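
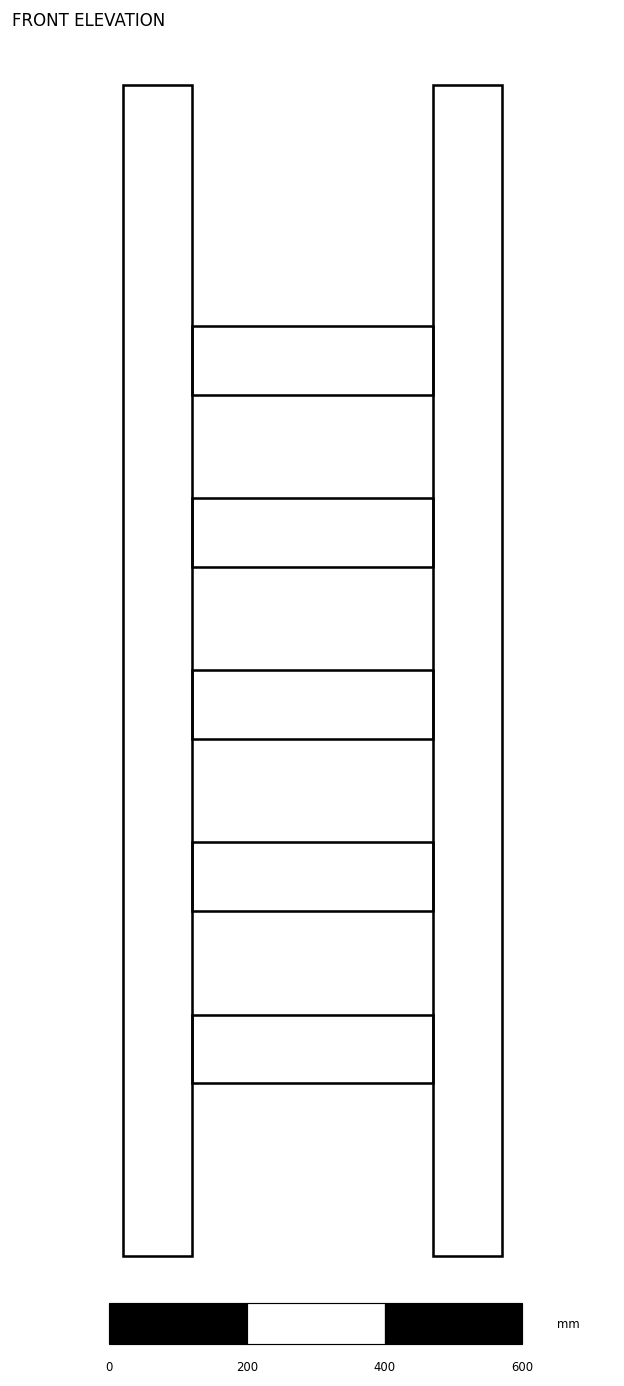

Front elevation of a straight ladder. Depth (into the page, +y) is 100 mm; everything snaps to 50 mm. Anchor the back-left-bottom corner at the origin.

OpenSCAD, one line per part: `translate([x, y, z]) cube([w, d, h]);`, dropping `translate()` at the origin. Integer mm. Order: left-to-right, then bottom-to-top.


cube([100, 100, 1700]);
translate([100, 0, 250]) cube([350, 100, 100]);
translate([100, 0, 500]) cube([350, 100, 100]);
translate([100, 0, 750]) cube([350, 100, 100]);
translate([100, 0, 1000]) cube([350, 100, 100]);
translate([100, 0, 1250]) cube([350, 100, 100]);
translate([450, 0, 0]) cube([100, 100, 1700]);


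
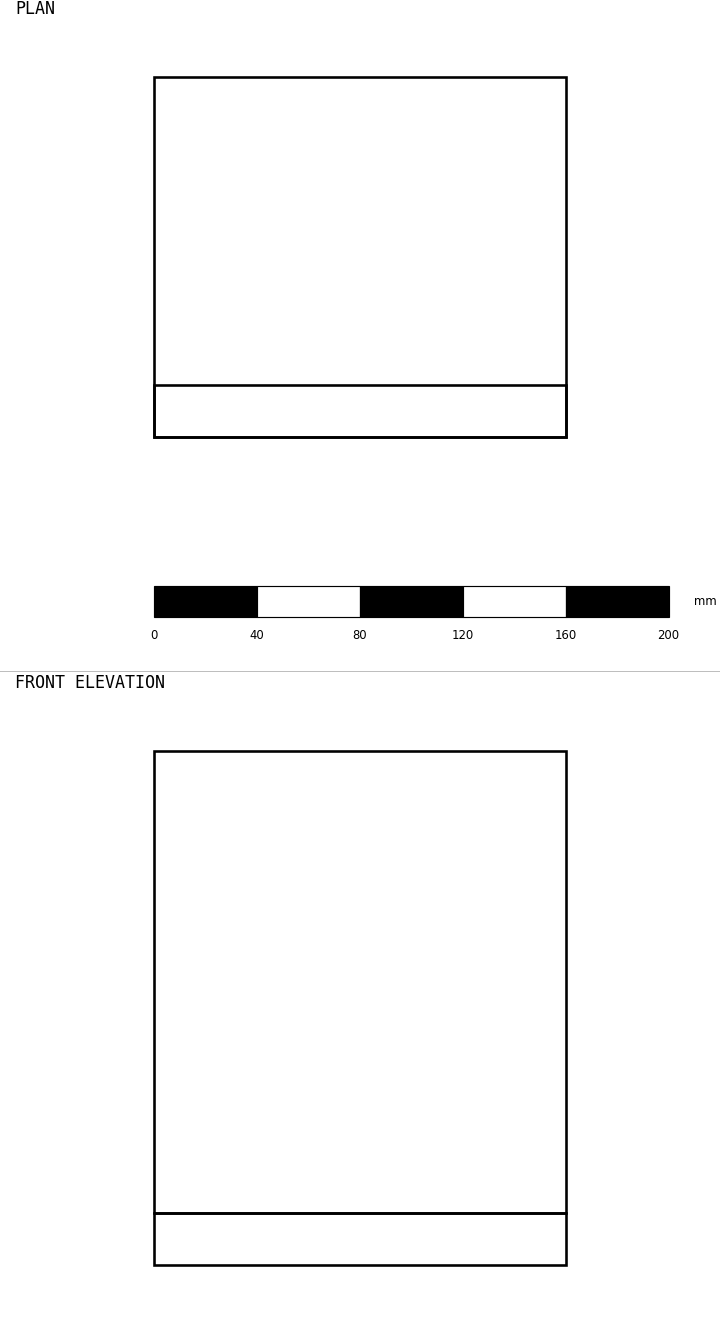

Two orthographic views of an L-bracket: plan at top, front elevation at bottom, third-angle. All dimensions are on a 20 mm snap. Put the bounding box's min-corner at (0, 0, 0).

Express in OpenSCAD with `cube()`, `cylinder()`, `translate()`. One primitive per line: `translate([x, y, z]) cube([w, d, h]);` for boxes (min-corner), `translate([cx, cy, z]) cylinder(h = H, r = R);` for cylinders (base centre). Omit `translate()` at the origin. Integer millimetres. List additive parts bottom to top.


cube([160, 140, 20]);
translate([0, 0, 20]) cube([160, 20, 180]);


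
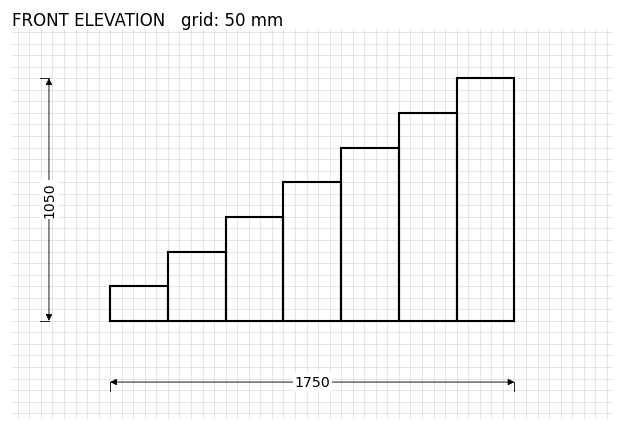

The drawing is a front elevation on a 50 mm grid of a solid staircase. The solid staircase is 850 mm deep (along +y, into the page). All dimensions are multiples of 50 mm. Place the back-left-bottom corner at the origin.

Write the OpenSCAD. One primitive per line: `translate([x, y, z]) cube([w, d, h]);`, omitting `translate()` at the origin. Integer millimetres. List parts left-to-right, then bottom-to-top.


cube([250, 850, 150]);
translate([250, 0, 0]) cube([250, 850, 300]);
translate([500, 0, 0]) cube([250, 850, 450]);
translate([750, 0, 0]) cube([250, 850, 600]);
translate([1000, 0, 0]) cube([250, 850, 750]);
translate([1250, 0, 0]) cube([250, 850, 900]);
translate([1500, 0, 0]) cube([250, 850, 1050]);


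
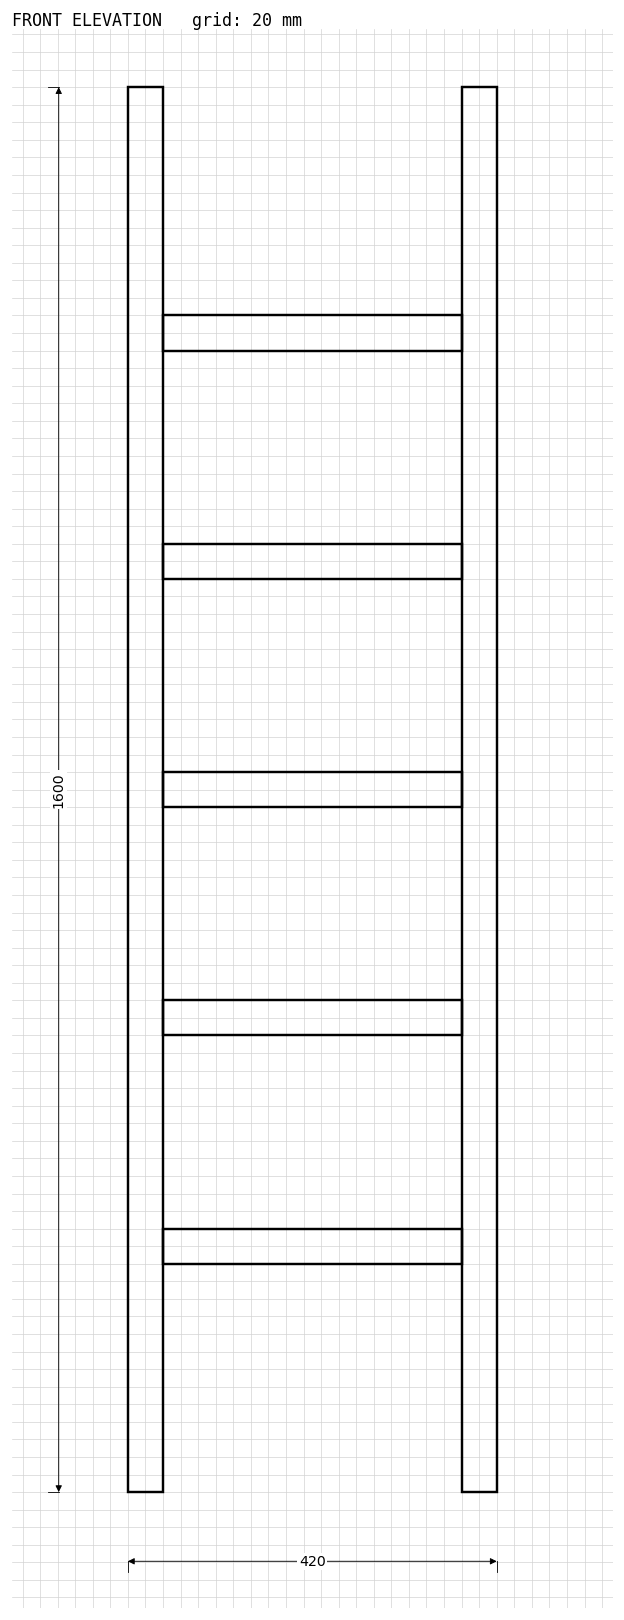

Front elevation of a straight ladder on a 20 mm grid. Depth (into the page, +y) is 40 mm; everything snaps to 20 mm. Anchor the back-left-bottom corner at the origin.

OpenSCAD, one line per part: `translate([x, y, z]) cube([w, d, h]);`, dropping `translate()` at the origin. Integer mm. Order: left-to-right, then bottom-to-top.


cube([40, 40, 1600]);
translate([40, 0, 260]) cube([340, 40, 40]);
translate([40, 0, 520]) cube([340, 40, 40]);
translate([40, 0, 780]) cube([340, 40, 40]);
translate([40, 0, 1040]) cube([340, 40, 40]);
translate([40, 0, 1300]) cube([340, 40, 40]);
translate([380, 0, 0]) cube([40, 40, 1600]);


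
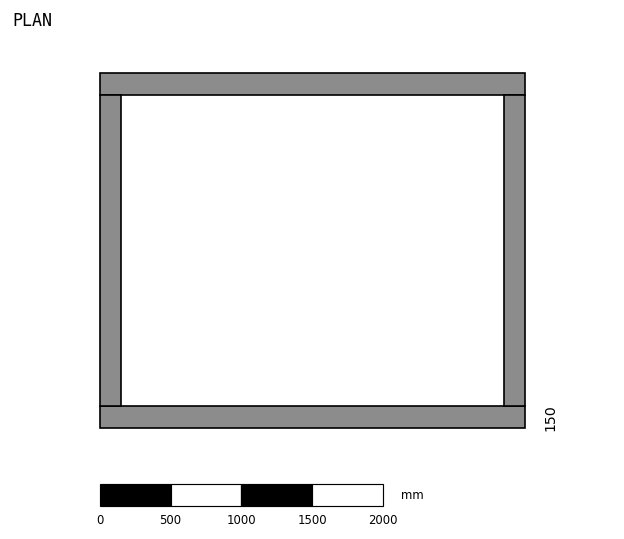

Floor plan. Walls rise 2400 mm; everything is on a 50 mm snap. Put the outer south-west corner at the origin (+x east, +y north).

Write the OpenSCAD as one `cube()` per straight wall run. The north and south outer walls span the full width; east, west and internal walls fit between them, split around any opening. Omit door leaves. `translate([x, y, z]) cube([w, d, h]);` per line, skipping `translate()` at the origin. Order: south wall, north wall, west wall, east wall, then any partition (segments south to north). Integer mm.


cube([3000, 150, 2400]);
translate([0, 2350, 0]) cube([3000, 150, 2400]);
translate([0, 150, 0]) cube([150, 2200, 2400]);
translate([2850, 150, 0]) cube([150, 2200, 2400]);


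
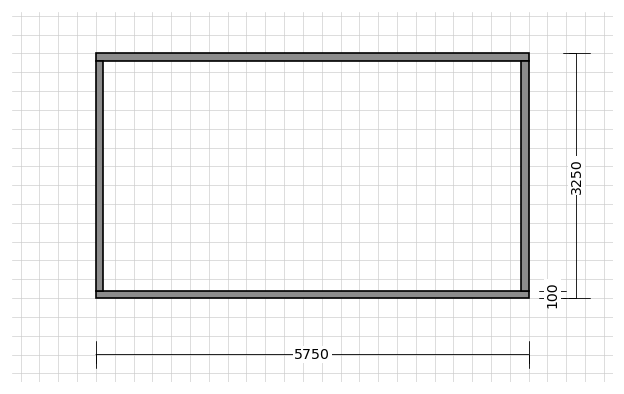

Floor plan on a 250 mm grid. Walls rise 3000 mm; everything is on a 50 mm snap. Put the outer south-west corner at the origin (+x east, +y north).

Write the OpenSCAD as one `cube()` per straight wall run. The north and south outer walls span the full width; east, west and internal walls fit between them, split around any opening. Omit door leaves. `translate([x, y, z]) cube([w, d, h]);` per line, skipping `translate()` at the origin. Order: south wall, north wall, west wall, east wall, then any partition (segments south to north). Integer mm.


cube([5750, 100, 3000]);
translate([0, 3150, 0]) cube([5750, 100, 3000]);
translate([0, 100, 0]) cube([100, 3050, 3000]);
translate([5650, 100, 0]) cube([100, 3050, 3000]);


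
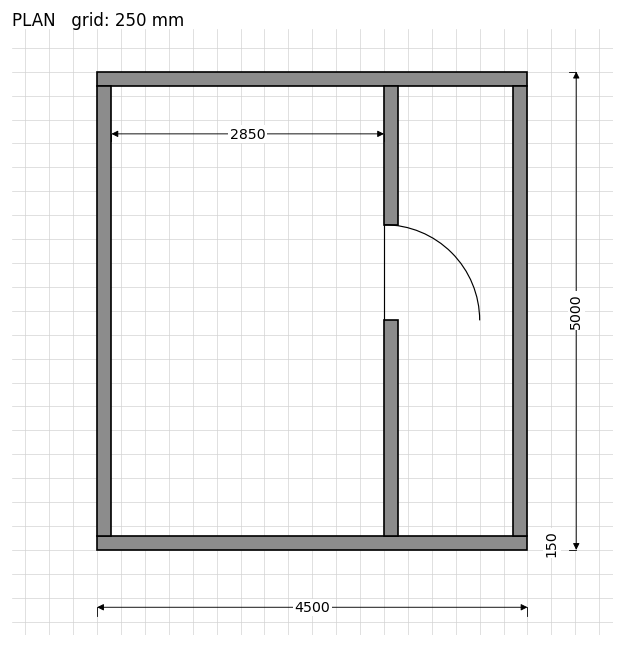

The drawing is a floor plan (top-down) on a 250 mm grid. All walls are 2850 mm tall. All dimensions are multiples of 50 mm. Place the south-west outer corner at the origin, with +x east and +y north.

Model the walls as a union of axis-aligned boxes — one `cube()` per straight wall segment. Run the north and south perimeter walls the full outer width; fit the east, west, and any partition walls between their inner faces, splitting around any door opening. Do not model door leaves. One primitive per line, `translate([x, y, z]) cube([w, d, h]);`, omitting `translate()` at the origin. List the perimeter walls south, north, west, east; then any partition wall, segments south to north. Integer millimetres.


cube([4500, 150, 2850]);
translate([0, 4850, 0]) cube([4500, 150, 2850]);
translate([0, 150, 0]) cube([150, 4700, 2850]);
translate([4350, 150, 0]) cube([150, 4700, 2850]);
translate([3000, 150, 0]) cube([150, 2250, 2850]);
translate([3000, 3400, 0]) cube([150, 1450, 2850]);


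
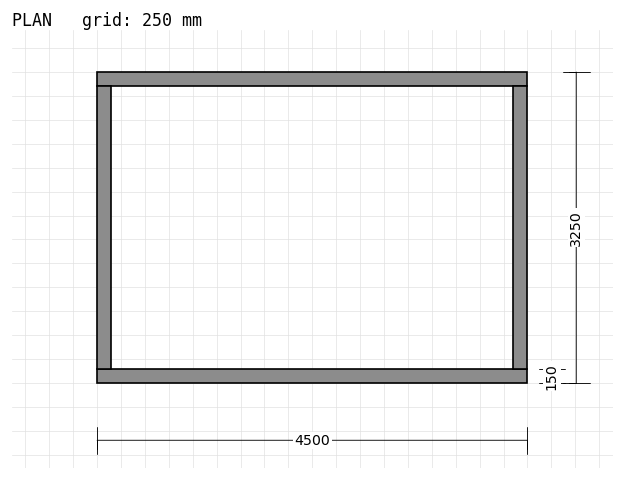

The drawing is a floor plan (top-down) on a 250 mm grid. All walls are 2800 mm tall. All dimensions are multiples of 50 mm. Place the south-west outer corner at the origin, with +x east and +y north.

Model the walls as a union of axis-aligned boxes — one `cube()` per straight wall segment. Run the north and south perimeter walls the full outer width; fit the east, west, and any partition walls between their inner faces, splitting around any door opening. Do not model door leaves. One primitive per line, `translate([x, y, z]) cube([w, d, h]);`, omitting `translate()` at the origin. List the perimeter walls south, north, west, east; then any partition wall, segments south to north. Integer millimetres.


cube([4500, 150, 2800]);
translate([0, 3100, 0]) cube([4500, 150, 2800]);
translate([0, 150, 0]) cube([150, 2950, 2800]);
translate([4350, 150, 0]) cube([150, 2950, 2800]);


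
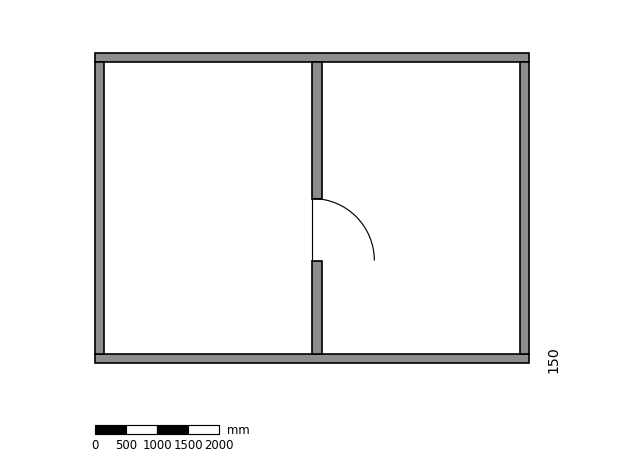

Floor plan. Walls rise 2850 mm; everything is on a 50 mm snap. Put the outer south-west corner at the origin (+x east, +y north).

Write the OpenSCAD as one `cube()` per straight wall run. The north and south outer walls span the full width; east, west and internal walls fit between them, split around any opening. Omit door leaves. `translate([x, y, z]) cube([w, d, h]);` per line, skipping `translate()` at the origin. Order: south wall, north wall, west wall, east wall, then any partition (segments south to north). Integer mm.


cube([7000, 150, 2850]);
translate([0, 4850, 0]) cube([7000, 150, 2850]);
translate([0, 150, 0]) cube([150, 4700, 2850]);
translate([6850, 150, 0]) cube([150, 4700, 2850]);
translate([3500, 150, 0]) cube([150, 1500, 2850]);
translate([3500, 2650, 0]) cube([150, 2200, 2850]);


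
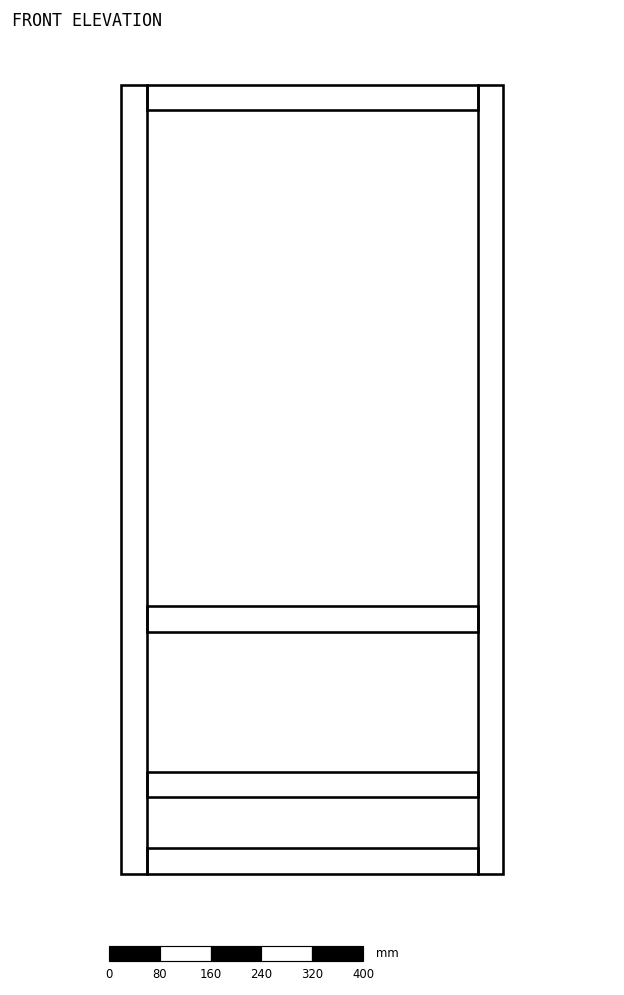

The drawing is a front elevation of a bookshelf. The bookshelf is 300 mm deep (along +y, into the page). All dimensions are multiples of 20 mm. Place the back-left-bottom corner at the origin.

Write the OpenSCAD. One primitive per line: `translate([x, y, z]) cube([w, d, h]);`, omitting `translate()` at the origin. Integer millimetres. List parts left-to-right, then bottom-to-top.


cube([40, 300, 1240]);
translate([40, 0, 0]) cube([520, 300, 40]);
translate([40, 0, 120]) cube([520, 300, 40]);
translate([40, 0, 380]) cube([520, 300, 40]);
translate([40, 0, 1200]) cube([520, 300, 40]);
translate([560, 0, 0]) cube([40, 300, 1240]);


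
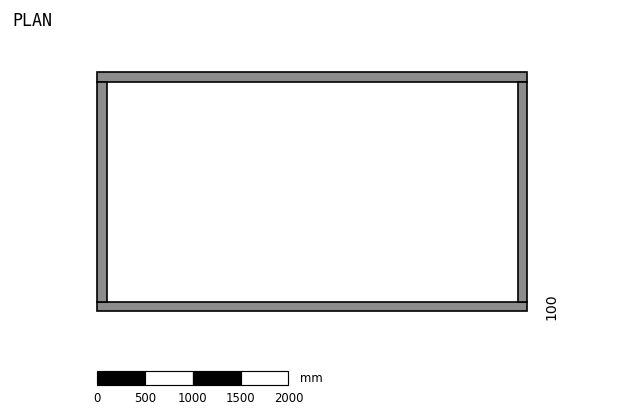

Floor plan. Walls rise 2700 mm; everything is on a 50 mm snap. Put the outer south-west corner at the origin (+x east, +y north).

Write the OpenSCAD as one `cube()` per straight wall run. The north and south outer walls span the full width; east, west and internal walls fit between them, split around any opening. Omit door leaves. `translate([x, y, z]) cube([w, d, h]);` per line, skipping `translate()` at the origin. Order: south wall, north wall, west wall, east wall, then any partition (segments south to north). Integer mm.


cube([4500, 100, 2700]);
translate([0, 2400, 0]) cube([4500, 100, 2700]);
translate([0, 100, 0]) cube([100, 2300, 2700]);
translate([4400, 100, 0]) cube([100, 2300, 2700]);


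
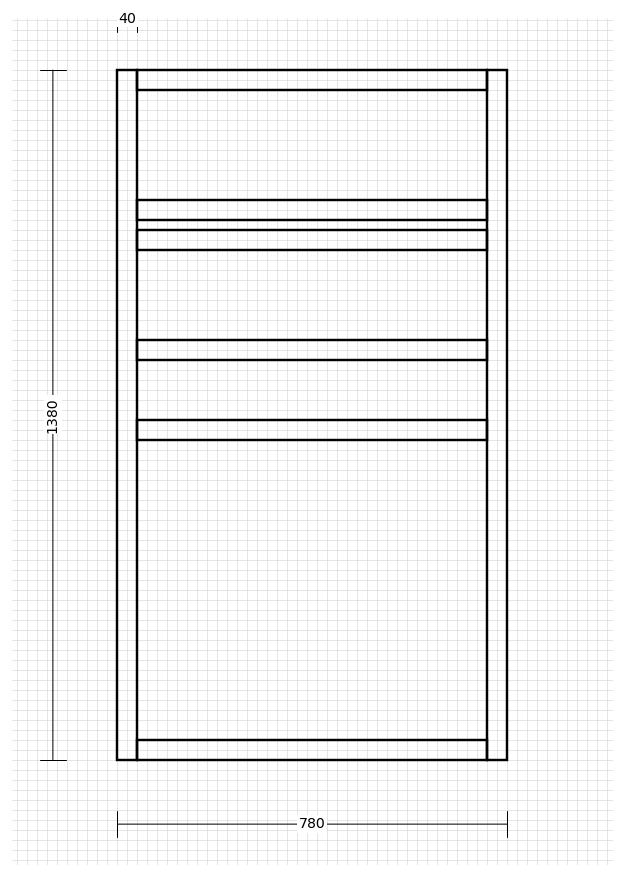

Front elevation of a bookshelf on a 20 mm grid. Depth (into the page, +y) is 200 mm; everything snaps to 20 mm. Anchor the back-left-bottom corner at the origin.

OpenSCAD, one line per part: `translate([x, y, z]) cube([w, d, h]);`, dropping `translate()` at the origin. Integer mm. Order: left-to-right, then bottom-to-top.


cube([40, 200, 1380]);
translate([40, 0, 0]) cube([700, 200, 40]);
translate([40, 0, 640]) cube([700, 200, 40]);
translate([40, 0, 800]) cube([700, 200, 40]);
translate([40, 0, 1020]) cube([700, 200, 40]);
translate([40, 0, 1080]) cube([700, 200, 40]);
translate([40, 0, 1340]) cube([700, 200, 40]);
translate([740, 0, 0]) cube([40, 200, 1380]);


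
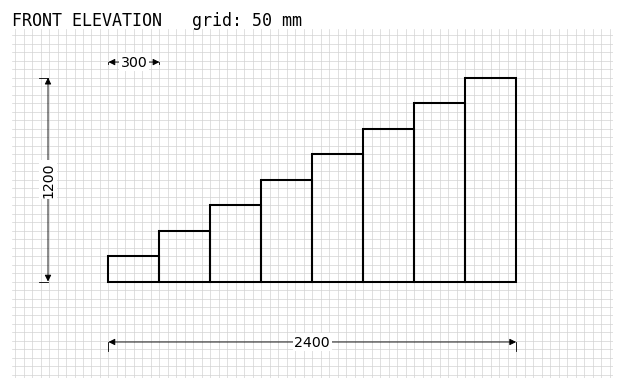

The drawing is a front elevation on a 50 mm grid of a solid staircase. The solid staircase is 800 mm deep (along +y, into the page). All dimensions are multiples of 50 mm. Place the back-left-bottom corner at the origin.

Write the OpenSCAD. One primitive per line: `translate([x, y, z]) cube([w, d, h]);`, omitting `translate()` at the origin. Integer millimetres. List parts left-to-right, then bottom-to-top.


cube([300, 800, 150]);
translate([300, 0, 0]) cube([300, 800, 300]);
translate([600, 0, 0]) cube([300, 800, 450]);
translate([900, 0, 0]) cube([300, 800, 600]);
translate([1200, 0, 0]) cube([300, 800, 750]);
translate([1500, 0, 0]) cube([300, 800, 900]);
translate([1800, 0, 0]) cube([300, 800, 1050]);
translate([2100, 0, 0]) cube([300, 800, 1200]);


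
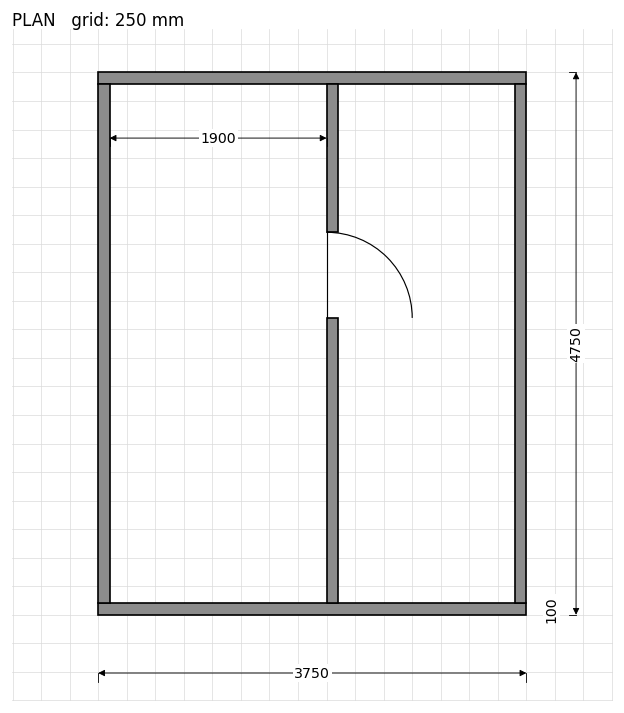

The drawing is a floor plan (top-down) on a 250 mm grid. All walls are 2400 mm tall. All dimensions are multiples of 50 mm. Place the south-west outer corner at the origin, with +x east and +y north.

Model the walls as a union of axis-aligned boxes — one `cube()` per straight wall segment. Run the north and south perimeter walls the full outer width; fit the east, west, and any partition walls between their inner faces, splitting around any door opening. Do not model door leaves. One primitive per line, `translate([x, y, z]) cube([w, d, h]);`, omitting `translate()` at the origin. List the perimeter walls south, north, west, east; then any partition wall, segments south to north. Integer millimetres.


cube([3750, 100, 2400]);
translate([0, 4650, 0]) cube([3750, 100, 2400]);
translate([0, 100, 0]) cube([100, 4550, 2400]);
translate([3650, 100, 0]) cube([100, 4550, 2400]);
translate([2000, 100, 0]) cube([100, 2500, 2400]);
translate([2000, 3350, 0]) cube([100, 1300, 2400]);


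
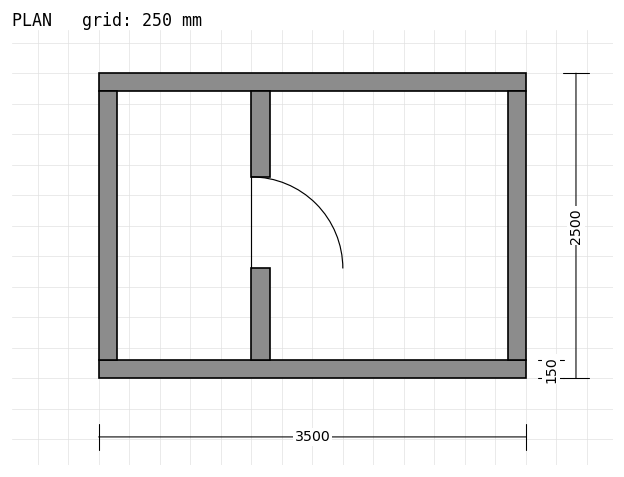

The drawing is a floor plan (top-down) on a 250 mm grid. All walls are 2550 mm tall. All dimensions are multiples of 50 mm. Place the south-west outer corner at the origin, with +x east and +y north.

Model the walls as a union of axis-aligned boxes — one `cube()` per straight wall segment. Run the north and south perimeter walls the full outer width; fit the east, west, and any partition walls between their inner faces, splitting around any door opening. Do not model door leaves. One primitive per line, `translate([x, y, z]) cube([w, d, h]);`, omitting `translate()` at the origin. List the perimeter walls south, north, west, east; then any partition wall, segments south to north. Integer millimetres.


cube([3500, 150, 2550]);
translate([0, 2350, 0]) cube([3500, 150, 2550]);
translate([0, 150, 0]) cube([150, 2200, 2550]);
translate([3350, 150, 0]) cube([150, 2200, 2550]);
translate([1250, 150, 0]) cube([150, 750, 2550]);
translate([1250, 1650, 0]) cube([150, 700, 2550]);


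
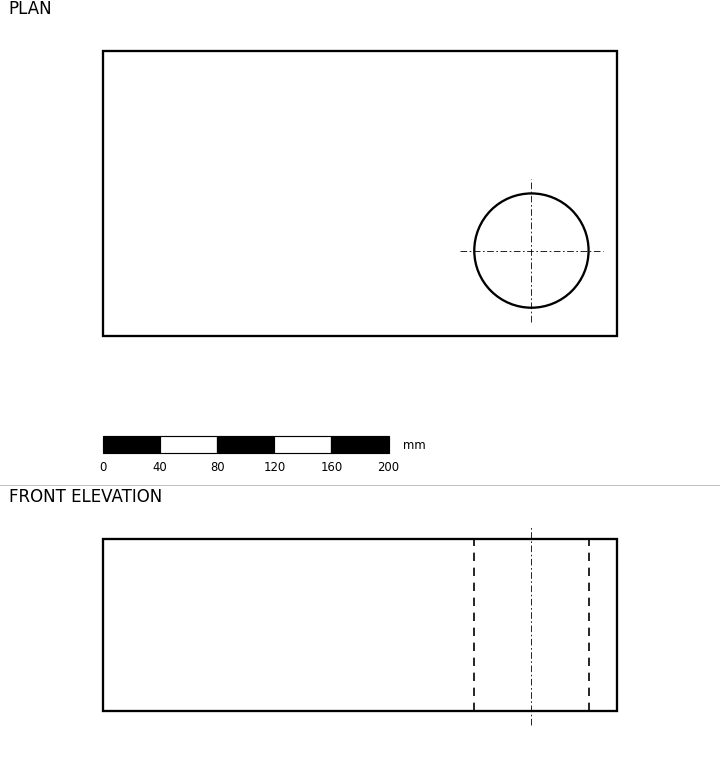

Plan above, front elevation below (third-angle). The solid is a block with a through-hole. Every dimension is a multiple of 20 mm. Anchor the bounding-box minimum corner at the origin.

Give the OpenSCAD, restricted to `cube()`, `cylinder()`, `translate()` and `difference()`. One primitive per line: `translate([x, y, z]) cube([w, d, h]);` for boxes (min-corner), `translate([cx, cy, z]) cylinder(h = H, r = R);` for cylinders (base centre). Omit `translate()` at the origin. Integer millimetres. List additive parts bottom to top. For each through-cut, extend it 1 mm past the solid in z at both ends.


difference() {
  cube([360, 200, 120]);
  translate([300, 60, -1]) cylinder(h = 122, r = 40);
}


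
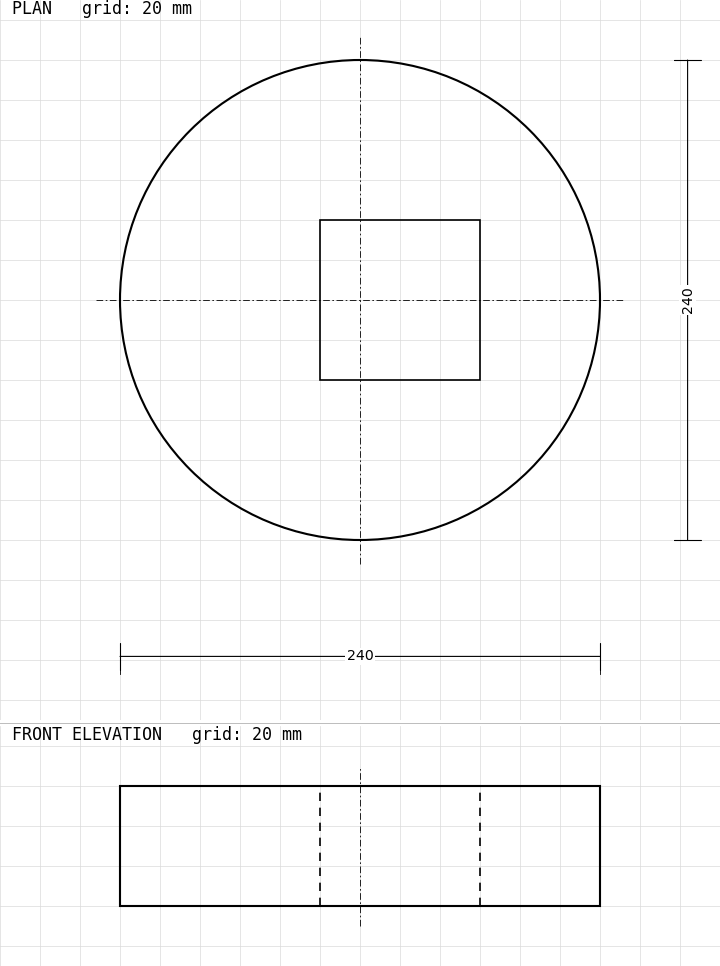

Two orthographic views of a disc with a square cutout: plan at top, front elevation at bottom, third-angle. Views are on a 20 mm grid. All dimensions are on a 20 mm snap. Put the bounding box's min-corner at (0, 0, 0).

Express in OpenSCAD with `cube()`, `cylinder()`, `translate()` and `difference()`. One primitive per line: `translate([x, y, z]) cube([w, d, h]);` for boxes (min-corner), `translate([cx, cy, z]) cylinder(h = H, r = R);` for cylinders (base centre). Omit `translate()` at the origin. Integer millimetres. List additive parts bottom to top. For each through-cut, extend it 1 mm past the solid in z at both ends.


difference() {
  translate([120, 120, 0]) cylinder(h = 60, r = 120);
  translate([100, 80, -1]) cube([80, 80, 62]);
}


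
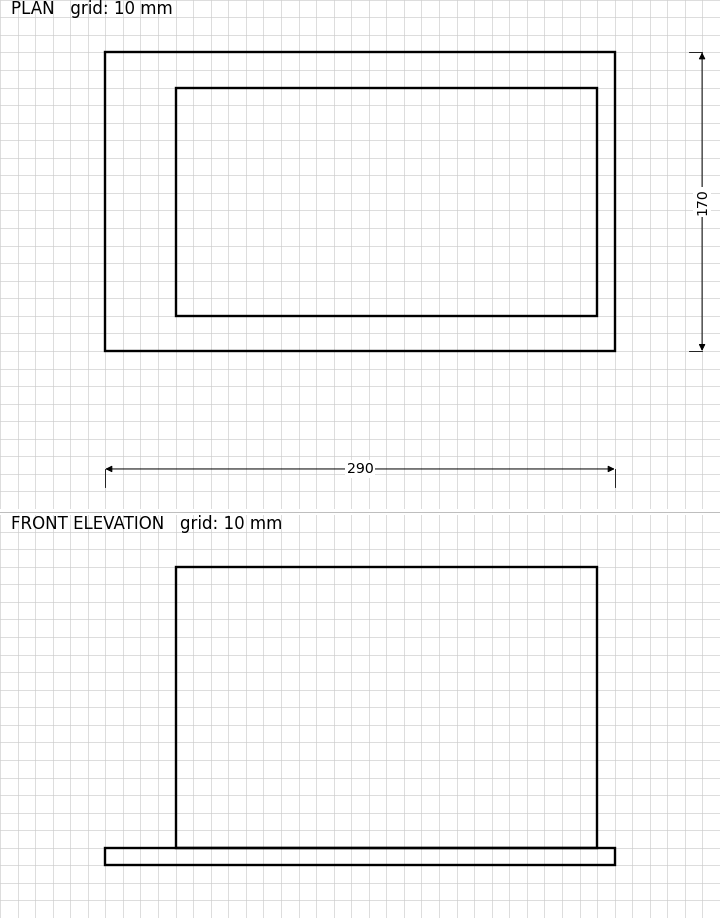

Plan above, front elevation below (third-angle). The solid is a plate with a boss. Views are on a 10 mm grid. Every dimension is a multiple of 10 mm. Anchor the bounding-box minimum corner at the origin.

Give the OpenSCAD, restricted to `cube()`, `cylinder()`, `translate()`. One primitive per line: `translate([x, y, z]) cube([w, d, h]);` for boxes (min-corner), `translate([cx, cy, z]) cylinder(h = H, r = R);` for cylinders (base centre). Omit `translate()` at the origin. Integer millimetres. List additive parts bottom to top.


cube([290, 170, 10]);
translate([40, 20, 10]) cube([240, 130, 160]);


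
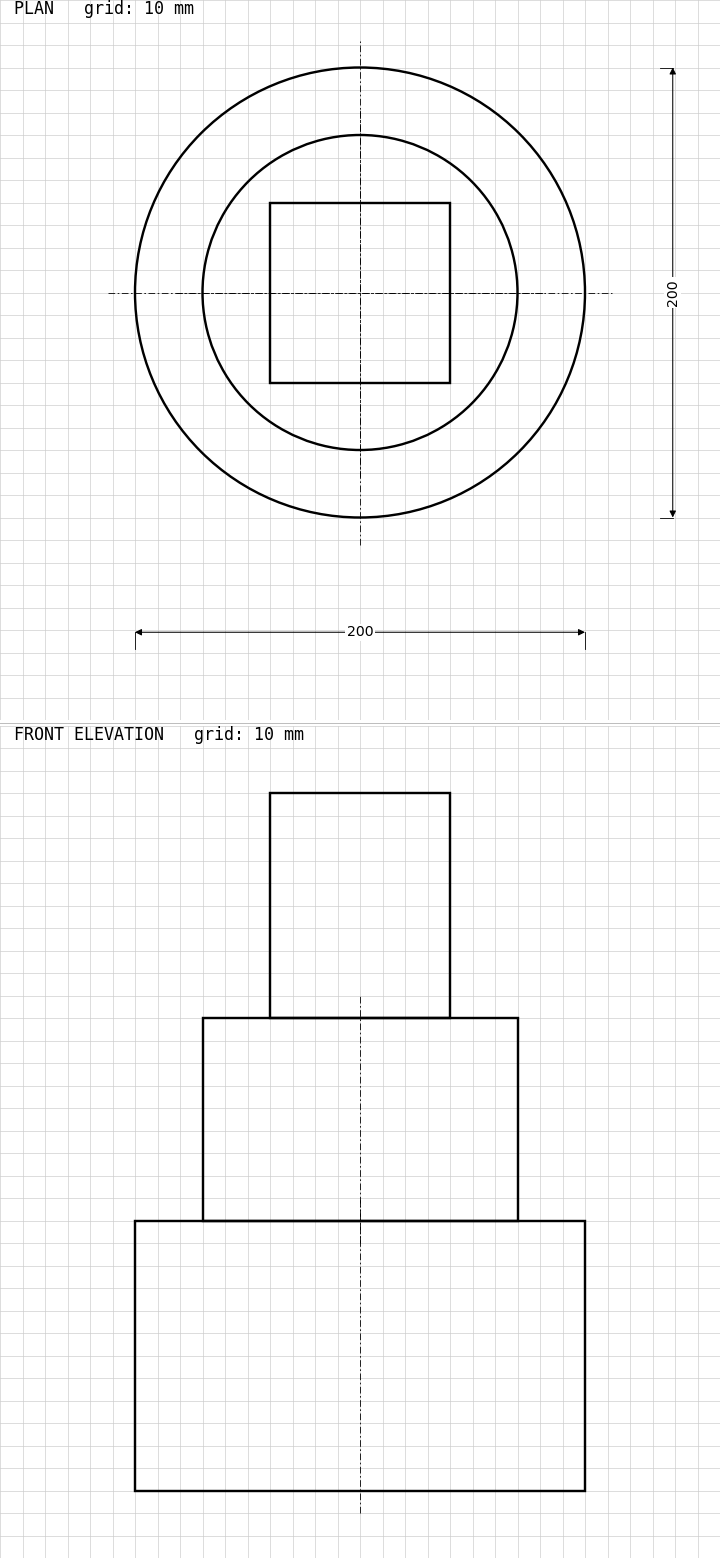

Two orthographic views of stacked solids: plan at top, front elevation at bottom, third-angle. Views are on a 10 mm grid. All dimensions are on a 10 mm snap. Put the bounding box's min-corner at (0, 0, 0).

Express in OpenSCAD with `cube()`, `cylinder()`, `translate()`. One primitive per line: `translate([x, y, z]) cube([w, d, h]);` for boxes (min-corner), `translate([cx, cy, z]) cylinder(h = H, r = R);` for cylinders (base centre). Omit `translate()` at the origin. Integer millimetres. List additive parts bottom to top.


translate([100, 100, 0]) cylinder(h = 120, r = 100);
translate([100, 100, 120]) cylinder(h = 90, r = 70);
translate([60, 60, 210]) cube([80, 80, 100]);


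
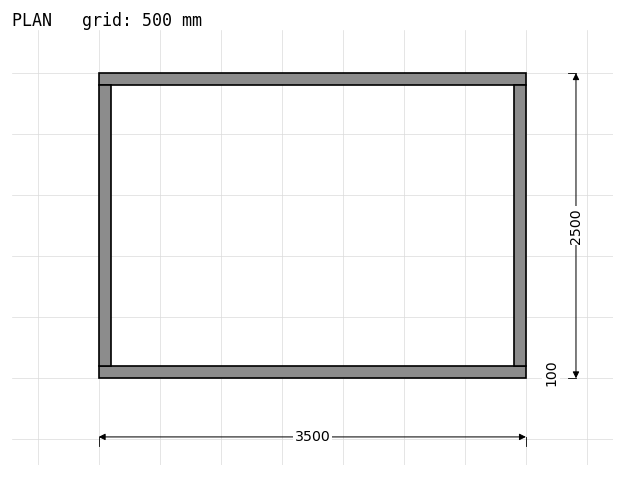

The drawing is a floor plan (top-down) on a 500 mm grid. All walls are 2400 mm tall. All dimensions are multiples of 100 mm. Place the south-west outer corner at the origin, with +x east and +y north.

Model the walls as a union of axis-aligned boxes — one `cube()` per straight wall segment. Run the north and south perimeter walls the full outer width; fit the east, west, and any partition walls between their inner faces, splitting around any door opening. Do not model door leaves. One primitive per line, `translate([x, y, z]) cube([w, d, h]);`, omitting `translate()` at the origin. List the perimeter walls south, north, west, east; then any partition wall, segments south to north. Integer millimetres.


cube([3500, 100, 2400]);
translate([0, 2400, 0]) cube([3500, 100, 2400]);
translate([0, 100, 0]) cube([100, 2300, 2400]);
translate([3400, 100, 0]) cube([100, 2300, 2400]);


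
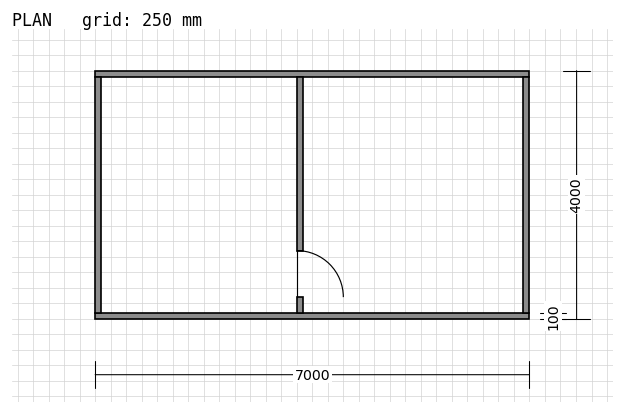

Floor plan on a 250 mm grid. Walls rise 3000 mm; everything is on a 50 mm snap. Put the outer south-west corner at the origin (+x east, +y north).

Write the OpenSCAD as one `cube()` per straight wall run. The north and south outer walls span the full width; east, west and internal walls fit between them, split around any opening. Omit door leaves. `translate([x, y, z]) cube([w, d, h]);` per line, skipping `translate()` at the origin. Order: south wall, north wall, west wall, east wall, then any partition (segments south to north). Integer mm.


cube([7000, 100, 3000]);
translate([0, 3900, 0]) cube([7000, 100, 3000]);
translate([0, 100, 0]) cube([100, 3800, 3000]);
translate([6900, 100, 0]) cube([100, 3800, 3000]);
translate([3250, 100, 0]) cube([100, 250, 3000]);
translate([3250, 1100, 0]) cube([100, 2800, 3000]);


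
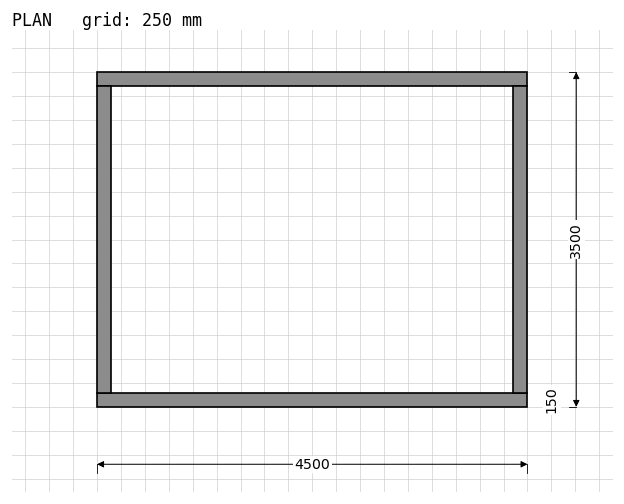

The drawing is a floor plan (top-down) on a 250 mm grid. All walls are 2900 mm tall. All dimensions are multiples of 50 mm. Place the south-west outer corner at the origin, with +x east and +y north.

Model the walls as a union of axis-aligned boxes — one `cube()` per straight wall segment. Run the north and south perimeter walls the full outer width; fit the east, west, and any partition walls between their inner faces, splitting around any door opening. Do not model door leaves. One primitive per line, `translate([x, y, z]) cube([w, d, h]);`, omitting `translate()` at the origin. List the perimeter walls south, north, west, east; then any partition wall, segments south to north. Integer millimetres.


cube([4500, 150, 2900]);
translate([0, 3350, 0]) cube([4500, 150, 2900]);
translate([0, 150, 0]) cube([150, 3200, 2900]);
translate([4350, 150, 0]) cube([150, 3200, 2900]);


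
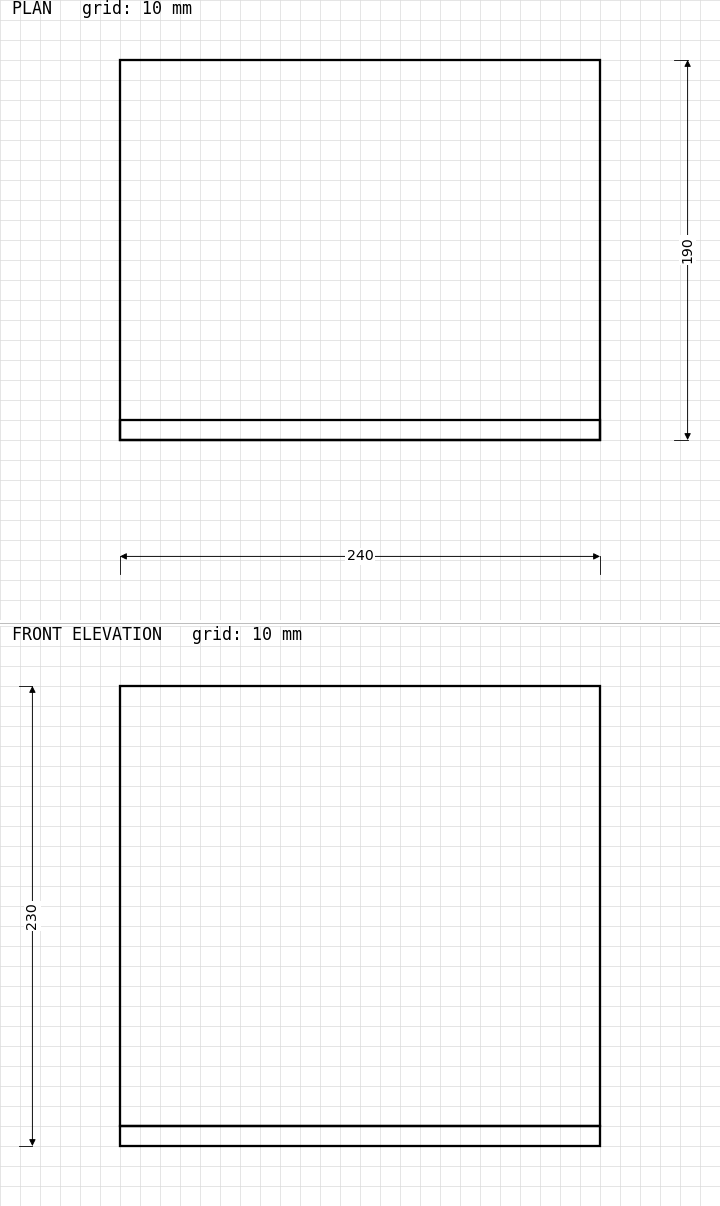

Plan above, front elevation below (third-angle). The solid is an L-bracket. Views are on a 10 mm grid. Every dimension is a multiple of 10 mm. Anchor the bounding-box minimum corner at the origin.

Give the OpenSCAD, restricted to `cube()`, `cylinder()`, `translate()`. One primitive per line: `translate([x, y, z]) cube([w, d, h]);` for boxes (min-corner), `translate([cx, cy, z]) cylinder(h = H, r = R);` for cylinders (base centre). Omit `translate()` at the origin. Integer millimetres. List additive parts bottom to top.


cube([240, 190, 10]);
translate([0, 0, 10]) cube([240, 10, 220]);


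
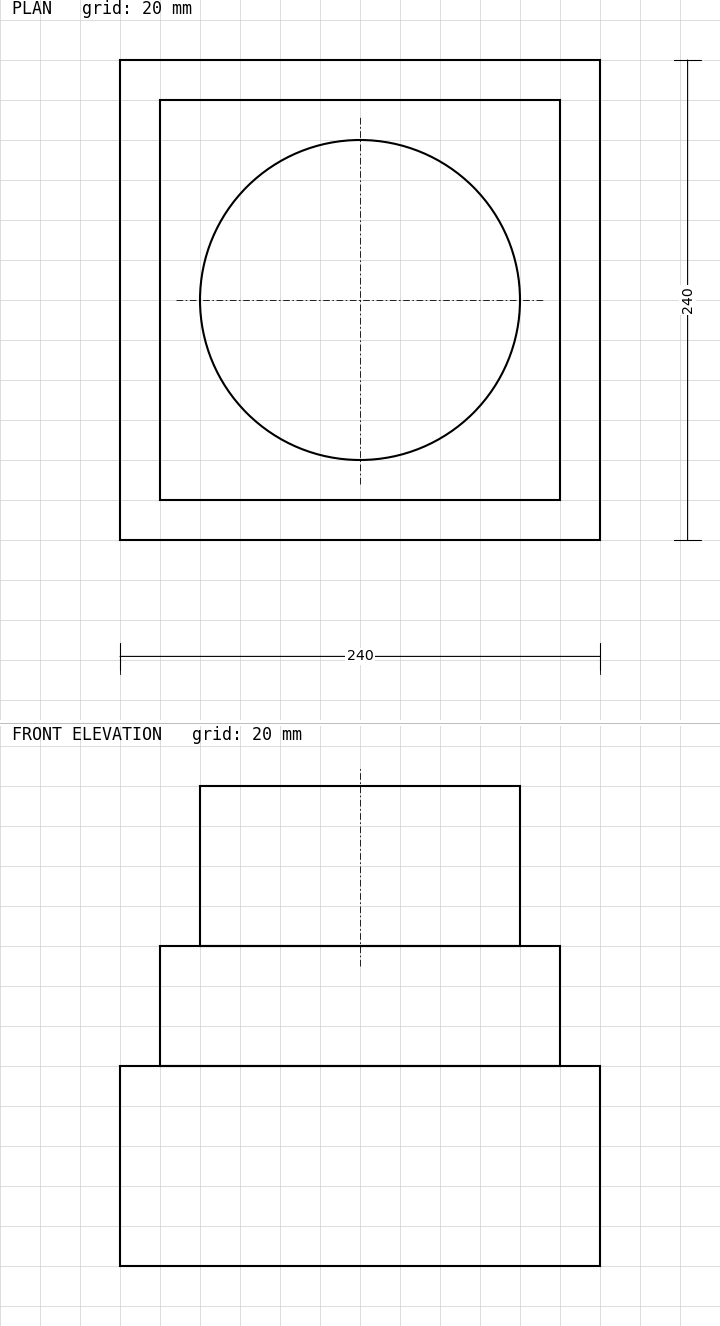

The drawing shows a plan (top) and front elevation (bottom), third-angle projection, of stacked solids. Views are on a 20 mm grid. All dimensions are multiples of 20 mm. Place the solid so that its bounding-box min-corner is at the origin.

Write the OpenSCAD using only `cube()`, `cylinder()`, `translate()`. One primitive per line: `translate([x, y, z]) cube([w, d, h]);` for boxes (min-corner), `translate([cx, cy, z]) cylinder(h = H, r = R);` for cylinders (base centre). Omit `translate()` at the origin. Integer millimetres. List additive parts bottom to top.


cube([240, 240, 100]);
translate([20, 20, 100]) cube([200, 200, 60]);
translate([120, 120, 160]) cylinder(h = 80, r = 80);


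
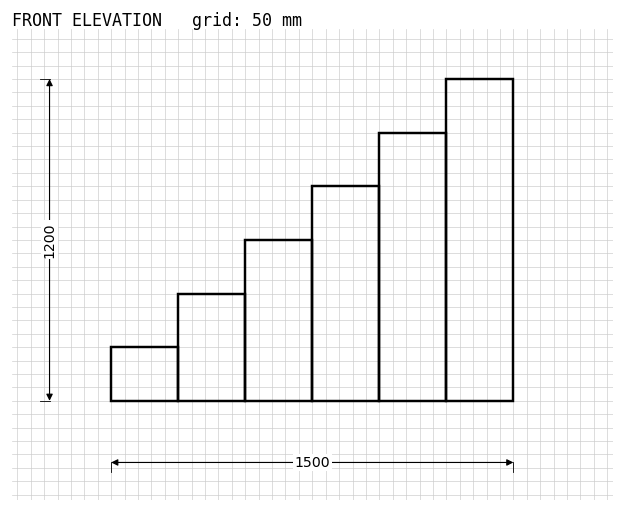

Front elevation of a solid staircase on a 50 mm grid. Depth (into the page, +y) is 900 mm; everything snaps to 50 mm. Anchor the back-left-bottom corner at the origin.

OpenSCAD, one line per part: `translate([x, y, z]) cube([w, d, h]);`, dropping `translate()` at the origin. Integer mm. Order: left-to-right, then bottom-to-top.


cube([250, 900, 200]);
translate([250, 0, 0]) cube([250, 900, 400]);
translate([500, 0, 0]) cube([250, 900, 600]);
translate([750, 0, 0]) cube([250, 900, 800]);
translate([1000, 0, 0]) cube([250, 900, 1000]);
translate([1250, 0, 0]) cube([250, 900, 1200]);


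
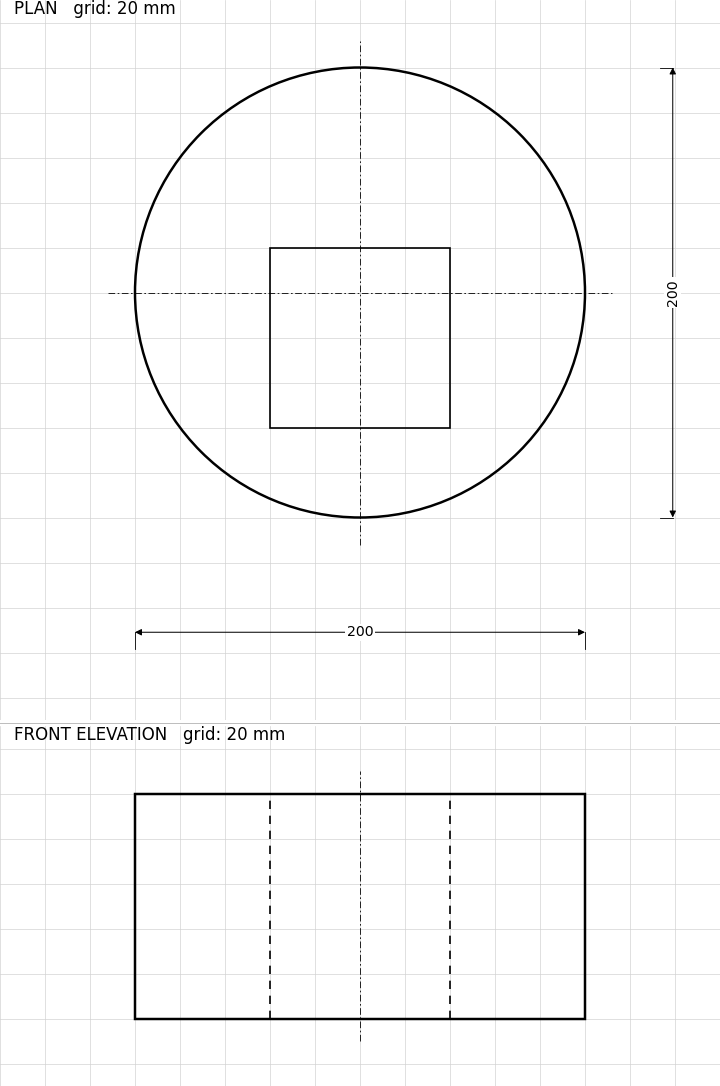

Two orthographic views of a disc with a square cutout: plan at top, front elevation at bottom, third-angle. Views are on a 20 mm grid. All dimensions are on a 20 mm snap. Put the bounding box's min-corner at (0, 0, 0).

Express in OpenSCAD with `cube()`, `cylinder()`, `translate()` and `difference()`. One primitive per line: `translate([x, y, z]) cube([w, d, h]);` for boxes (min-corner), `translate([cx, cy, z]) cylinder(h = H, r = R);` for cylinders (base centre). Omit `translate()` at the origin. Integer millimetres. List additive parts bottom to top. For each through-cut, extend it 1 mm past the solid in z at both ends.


difference() {
  translate([100, 100, 0]) cylinder(h = 100, r = 100);
  translate([60, 40, -1]) cube([80, 80, 102]);
}


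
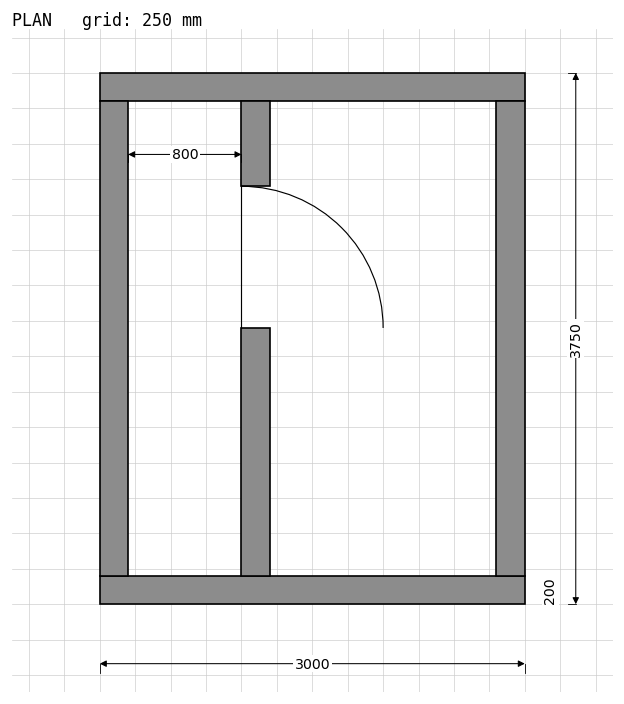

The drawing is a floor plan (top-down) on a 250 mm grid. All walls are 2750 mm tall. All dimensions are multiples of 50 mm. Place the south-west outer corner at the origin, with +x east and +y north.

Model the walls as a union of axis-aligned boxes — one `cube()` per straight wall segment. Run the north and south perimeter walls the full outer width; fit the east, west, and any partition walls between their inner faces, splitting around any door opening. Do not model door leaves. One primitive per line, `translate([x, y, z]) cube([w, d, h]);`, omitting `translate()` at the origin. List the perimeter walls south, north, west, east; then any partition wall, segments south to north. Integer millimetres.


cube([3000, 200, 2750]);
translate([0, 3550, 0]) cube([3000, 200, 2750]);
translate([0, 200, 0]) cube([200, 3350, 2750]);
translate([2800, 200, 0]) cube([200, 3350, 2750]);
translate([1000, 200, 0]) cube([200, 1750, 2750]);
translate([1000, 2950, 0]) cube([200, 600, 2750]);


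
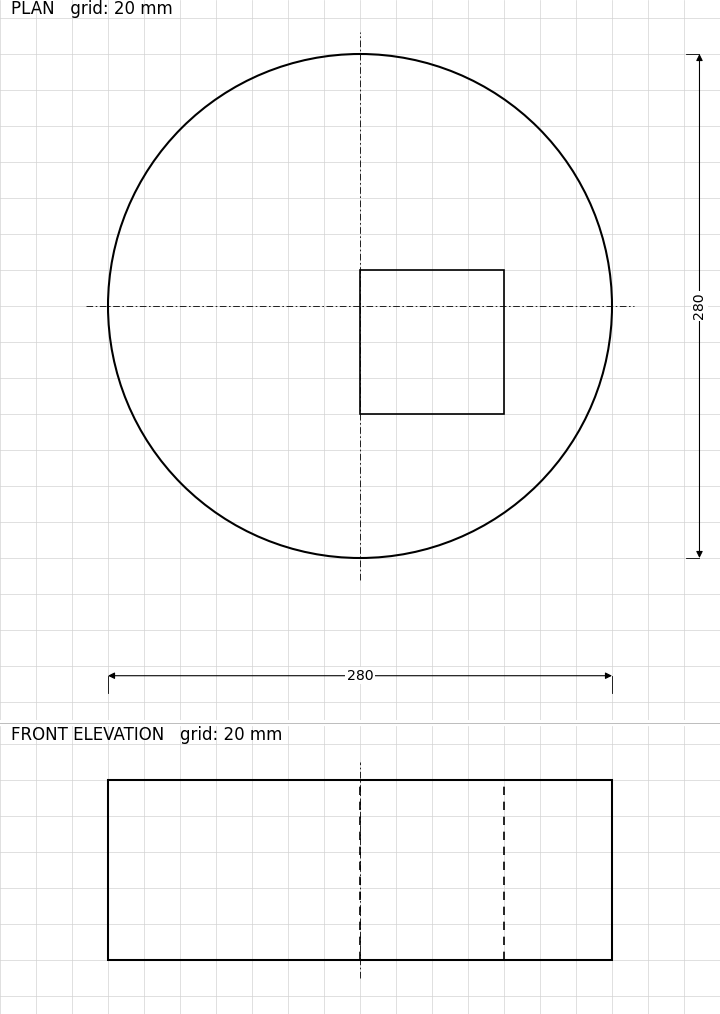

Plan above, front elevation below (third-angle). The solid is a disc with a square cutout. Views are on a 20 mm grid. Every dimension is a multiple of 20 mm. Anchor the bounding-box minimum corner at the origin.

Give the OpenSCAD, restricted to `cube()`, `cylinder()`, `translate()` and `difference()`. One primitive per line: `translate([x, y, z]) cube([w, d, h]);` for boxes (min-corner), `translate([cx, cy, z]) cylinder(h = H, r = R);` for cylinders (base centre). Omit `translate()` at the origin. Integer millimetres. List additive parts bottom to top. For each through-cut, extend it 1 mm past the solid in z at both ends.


difference() {
  translate([140, 140, 0]) cylinder(h = 100, r = 140);
  translate([140, 80, -1]) cube([80, 80, 102]);
}


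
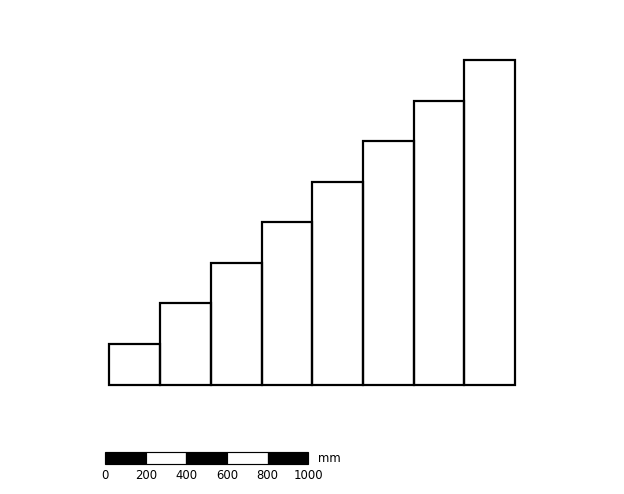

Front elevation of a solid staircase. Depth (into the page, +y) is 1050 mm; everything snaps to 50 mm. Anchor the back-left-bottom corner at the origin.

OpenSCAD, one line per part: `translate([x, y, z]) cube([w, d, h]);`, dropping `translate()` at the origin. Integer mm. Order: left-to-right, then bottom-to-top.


cube([250, 1050, 200]);
translate([250, 0, 0]) cube([250, 1050, 400]);
translate([500, 0, 0]) cube([250, 1050, 600]);
translate([750, 0, 0]) cube([250, 1050, 800]);
translate([1000, 0, 0]) cube([250, 1050, 1000]);
translate([1250, 0, 0]) cube([250, 1050, 1200]);
translate([1500, 0, 0]) cube([250, 1050, 1400]);
translate([1750, 0, 0]) cube([250, 1050, 1600]);


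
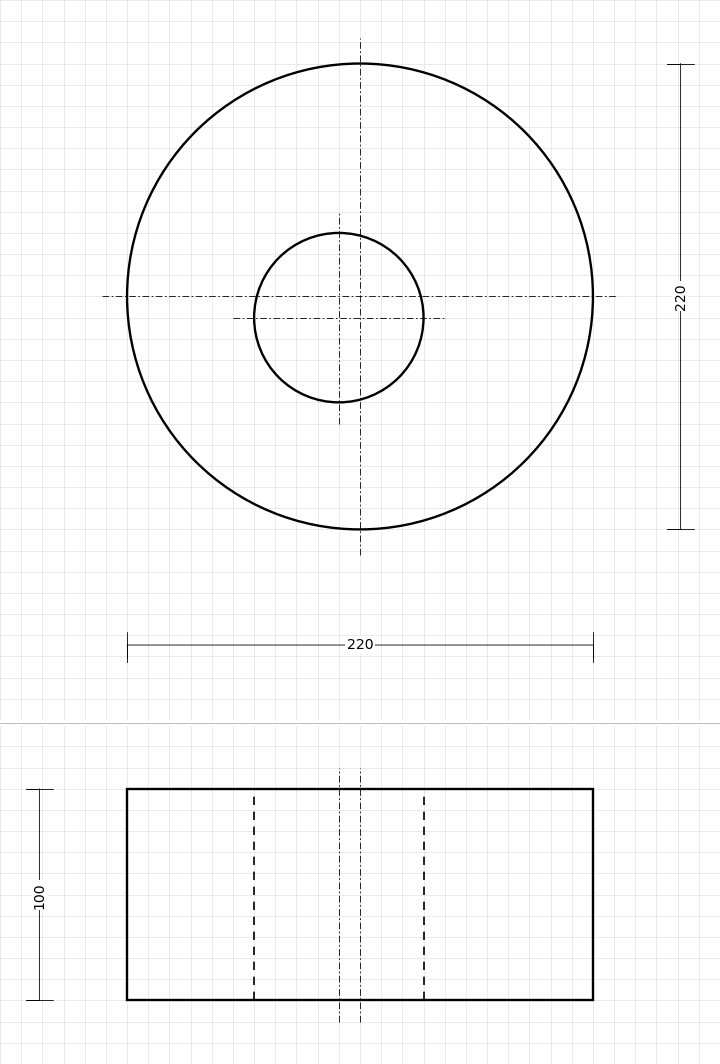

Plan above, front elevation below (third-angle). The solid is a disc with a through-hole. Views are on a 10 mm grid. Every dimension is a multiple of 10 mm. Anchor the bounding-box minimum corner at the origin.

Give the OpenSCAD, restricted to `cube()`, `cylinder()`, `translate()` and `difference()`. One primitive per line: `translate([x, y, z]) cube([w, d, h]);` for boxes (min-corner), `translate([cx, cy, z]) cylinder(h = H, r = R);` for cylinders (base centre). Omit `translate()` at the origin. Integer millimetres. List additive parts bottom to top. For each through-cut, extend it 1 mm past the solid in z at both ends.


difference() {
  translate([110, 110, 0]) cylinder(h = 100, r = 110);
  translate([100, 100, -1]) cylinder(h = 102, r = 40);
}


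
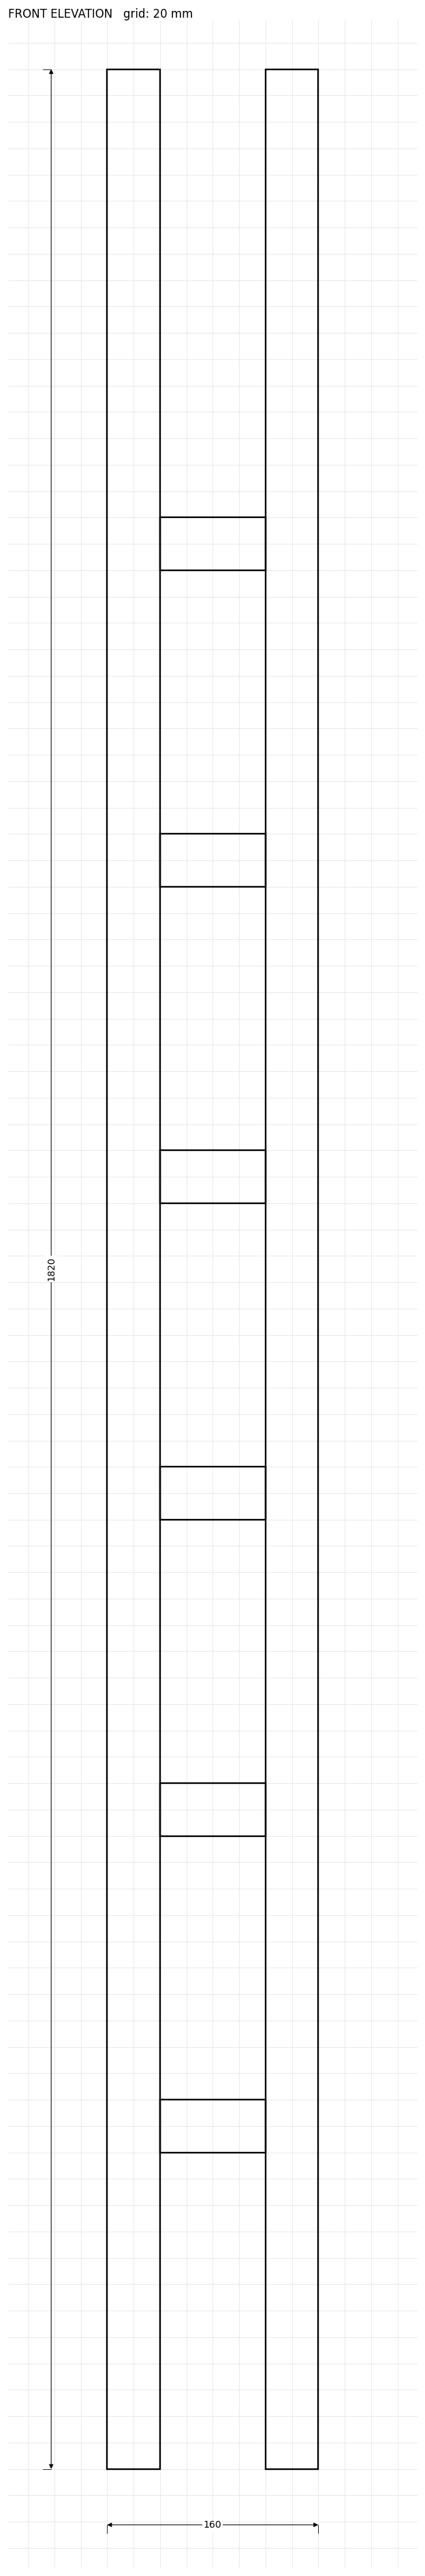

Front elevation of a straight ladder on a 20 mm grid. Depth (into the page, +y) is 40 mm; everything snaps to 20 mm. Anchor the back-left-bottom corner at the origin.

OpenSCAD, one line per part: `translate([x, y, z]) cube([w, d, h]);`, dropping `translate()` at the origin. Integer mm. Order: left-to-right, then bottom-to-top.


cube([40, 40, 1820]);
translate([40, 0, 240]) cube([80, 40, 40]);
translate([40, 0, 480]) cube([80, 40, 40]);
translate([40, 0, 720]) cube([80, 40, 40]);
translate([40, 0, 960]) cube([80, 40, 40]);
translate([40, 0, 1200]) cube([80, 40, 40]);
translate([40, 0, 1440]) cube([80, 40, 40]);
translate([120, 0, 0]) cube([40, 40, 1820]);


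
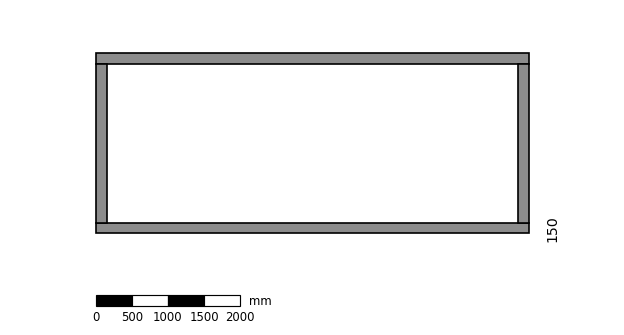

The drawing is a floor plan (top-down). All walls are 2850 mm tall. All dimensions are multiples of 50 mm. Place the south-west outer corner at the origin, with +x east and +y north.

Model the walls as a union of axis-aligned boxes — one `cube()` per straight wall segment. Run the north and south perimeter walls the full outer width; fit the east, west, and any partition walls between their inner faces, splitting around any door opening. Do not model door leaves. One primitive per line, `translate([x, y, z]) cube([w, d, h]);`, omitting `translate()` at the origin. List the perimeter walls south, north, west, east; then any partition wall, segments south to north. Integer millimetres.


cube([6000, 150, 2850]);
translate([0, 2350, 0]) cube([6000, 150, 2850]);
translate([0, 150, 0]) cube([150, 2200, 2850]);
translate([5850, 150, 0]) cube([150, 2200, 2850]);


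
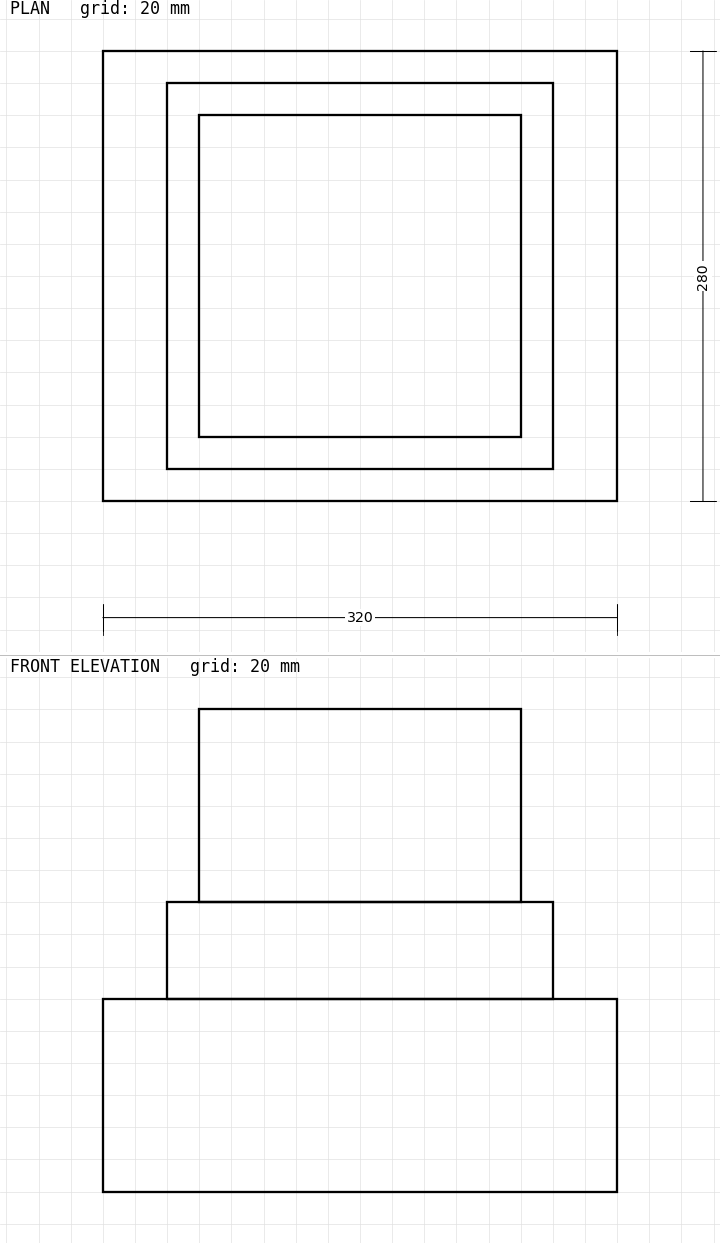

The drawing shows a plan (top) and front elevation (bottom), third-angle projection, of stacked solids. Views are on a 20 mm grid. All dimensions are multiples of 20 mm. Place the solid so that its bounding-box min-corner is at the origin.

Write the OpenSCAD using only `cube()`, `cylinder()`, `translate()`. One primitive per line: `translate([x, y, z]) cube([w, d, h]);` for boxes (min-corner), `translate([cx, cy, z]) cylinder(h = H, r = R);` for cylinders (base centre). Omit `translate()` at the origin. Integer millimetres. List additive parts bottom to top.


cube([320, 280, 120]);
translate([40, 20, 120]) cube([240, 240, 60]);
translate([60, 40, 180]) cube([200, 200, 120]);


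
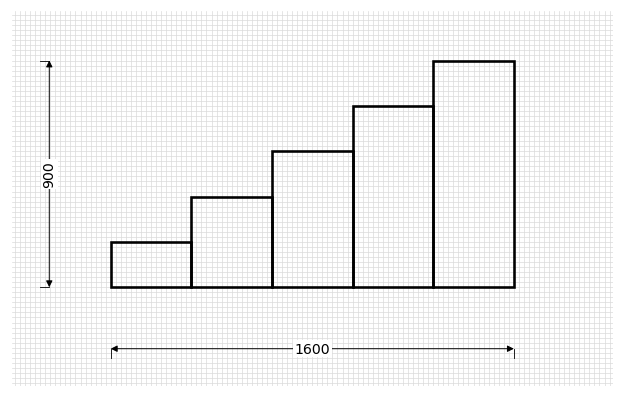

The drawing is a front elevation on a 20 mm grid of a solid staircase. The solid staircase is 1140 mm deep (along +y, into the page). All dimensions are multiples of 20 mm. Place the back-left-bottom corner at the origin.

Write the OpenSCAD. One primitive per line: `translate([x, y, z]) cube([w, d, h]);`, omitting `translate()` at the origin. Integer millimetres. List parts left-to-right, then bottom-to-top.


cube([320, 1140, 180]);
translate([320, 0, 0]) cube([320, 1140, 360]);
translate([640, 0, 0]) cube([320, 1140, 540]);
translate([960, 0, 0]) cube([320, 1140, 720]);
translate([1280, 0, 0]) cube([320, 1140, 900]);


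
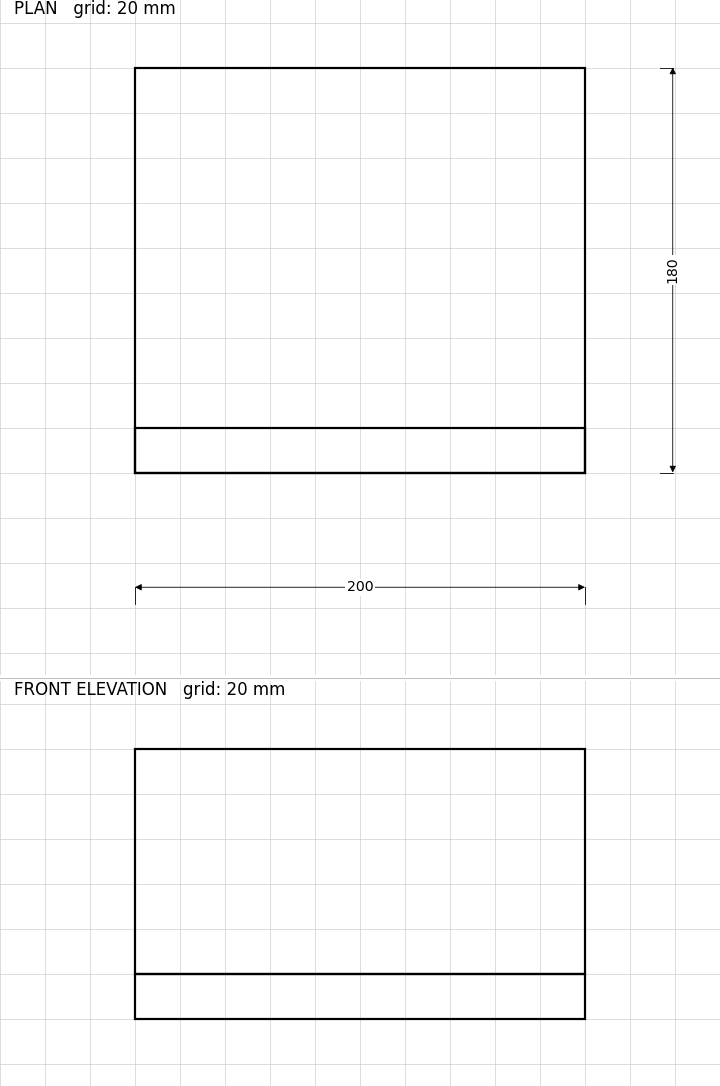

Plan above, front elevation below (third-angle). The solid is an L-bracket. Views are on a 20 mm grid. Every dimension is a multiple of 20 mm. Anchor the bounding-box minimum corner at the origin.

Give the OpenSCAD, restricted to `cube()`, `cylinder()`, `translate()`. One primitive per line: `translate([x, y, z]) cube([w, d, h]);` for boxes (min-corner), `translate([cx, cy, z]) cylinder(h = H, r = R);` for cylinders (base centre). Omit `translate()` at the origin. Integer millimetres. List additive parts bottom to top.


cube([200, 180, 20]);
translate([0, 0, 20]) cube([200, 20, 100]);


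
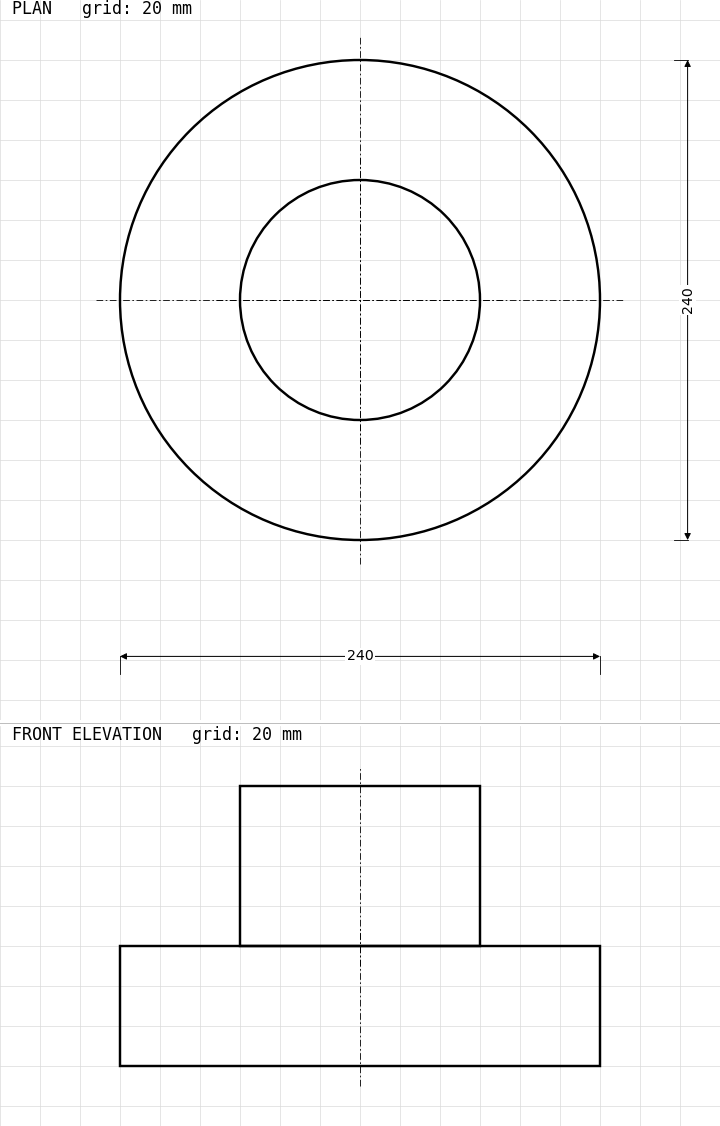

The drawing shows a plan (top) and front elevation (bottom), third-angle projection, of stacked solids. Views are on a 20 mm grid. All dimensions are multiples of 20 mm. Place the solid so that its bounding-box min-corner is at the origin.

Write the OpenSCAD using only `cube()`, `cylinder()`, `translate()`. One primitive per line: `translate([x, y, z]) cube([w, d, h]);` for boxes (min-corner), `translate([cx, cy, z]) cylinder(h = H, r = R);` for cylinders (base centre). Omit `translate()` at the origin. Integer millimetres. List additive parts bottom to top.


translate([120, 120, 0]) cylinder(h = 60, r = 120);
translate([120, 120, 60]) cylinder(h = 80, r = 60);


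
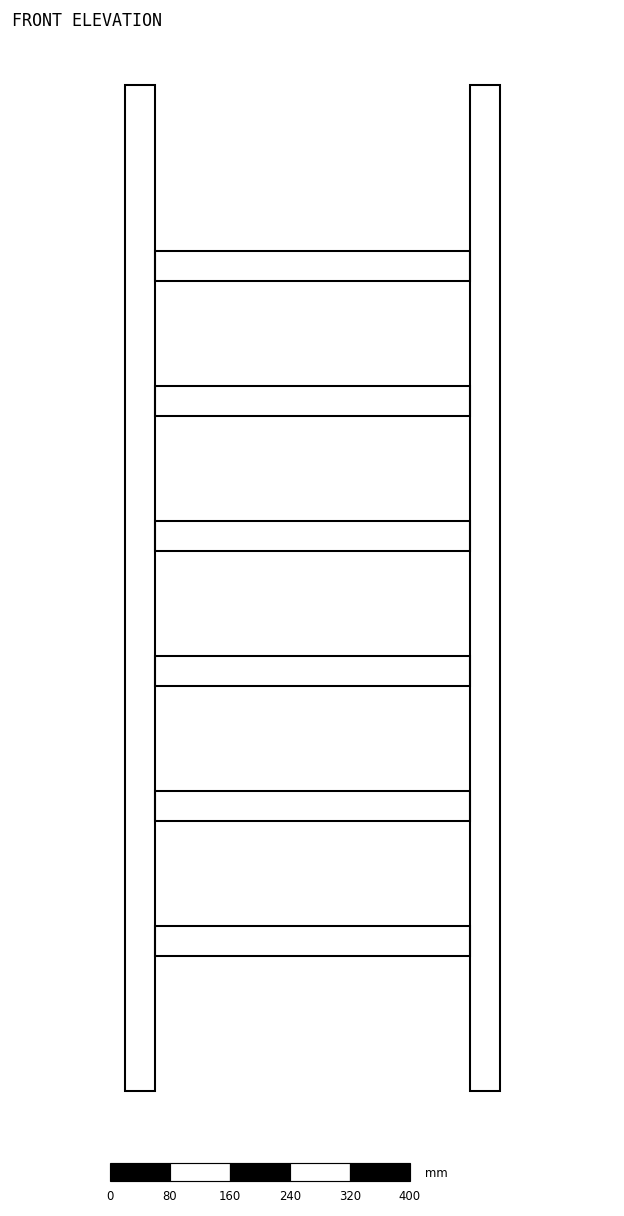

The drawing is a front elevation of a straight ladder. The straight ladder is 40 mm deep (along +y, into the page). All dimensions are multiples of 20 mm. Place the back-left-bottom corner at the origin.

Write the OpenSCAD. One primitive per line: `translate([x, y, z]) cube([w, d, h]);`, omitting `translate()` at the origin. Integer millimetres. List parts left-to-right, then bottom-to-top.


cube([40, 40, 1340]);
translate([40, 0, 180]) cube([420, 40, 40]);
translate([40, 0, 360]) cube([420, 40, 40]);
translate([40, 0, 540]) cube([420, 40, 40]);
translate([40, 0, 720]) cube([420, 40, 40]);
translate([40, 0, 900]) cube([420, 40, 40]);
translate([40, 0, 1080]) cube([420, 40, 40]);
translate([460, 0, 0]) cube([40, 40, 1340]);
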